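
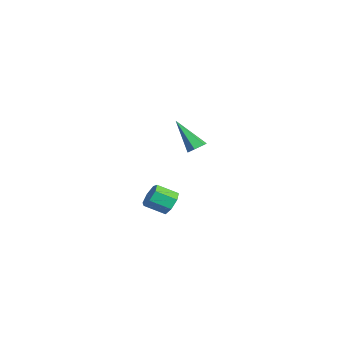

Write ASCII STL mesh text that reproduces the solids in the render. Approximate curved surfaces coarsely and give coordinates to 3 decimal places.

solid 
facet normal 0.421 0.443 -0.792
outer loop
vertex -1.961 3.512 -2.773
vertex -2.298 3.271 -3.087
vertex -2.416 3.737 -2.889
endloop
endfacet
facet normal 0.138 0.660 0.738
outer loop
vertex -1.961 3.512 -2.773
vertex -2.416 3.737 -2.889
vertex -3.082 2.449 -1.613
endloop
endfacet
facet normal 0.421 0.443 -0.792
outer loop
vertex -2.416 3.737 -2.889
vertex -2.298 3.271 -3.087
vertex -2.753 3.496 -3.203
endloop
endfacet
facet normal -0.715 0.642 0.275
outer loop
vertex -2.416 3.737 -2.889
vertex -2.753 3.496 -3.203
vertex -3.082 2.449 -1.613
endloop
endfacet
facet normal 0.421 0.442 -0.792
outer loop
vertex -2.753 3.496 -3.203
vertex -2.298 3.271 -3.087
vertex -2.635 3.029 -3.401
endloop
endfacet
facet normal -0.953 -0.123 -0.278
outer loop
vertex -2.753 3.496 -3.203
vertex -2.635 3.029 -3.401
vertex -3.082 2.449 -1.613
endloop
endfacet
facet normal 0.422 0.441 -0.792
outer loop
vertex -2.635 3.029 -3.401
vertex -2.298 3.271 -3.087
vertex -2.181 2.805 -3.284
endloop
endfacet
facet normal -0.334 -0.869 -0.365
outer loop
vertex -2.635 3.029 -3.401
vertex -2.181 2.805 -3.284
vertex -3.082 2.449 -1.613
endloop
endfacet
facet normal 0.421 0.441 -0.793
outer loop
vertex -2.181 2.805 -3.284
vertex -2.298 3.271 -3.087
vertex -1.844 3.046 -2.971
endloop
endfacet
facet normal 0.517 -0.850 0.098
outer loop
vertex -2.181 2.805 -3.284
vertex -1.844 3.046 -2.971
vertex -3.082 2.449 -1.613
endloop
endfacet
facet normal 0.421 0.442 -0.792
outer loop
vertex -1.844 3.046 -2.971
vertex -2.298 3.271 -3.087
vertex -1.961 3.512 -2.773
endloop
endfacet
facet normal 0.755 -0.087 0.650
outer loop
vertex -1.844 3.046 -2.971
vertex -1.961 3.512 -2.773
vertex -3.082 2.449 -1.613
endloop
endfacet
facet normal 0.156 0.860 -0.486
outer loop
vertex 3.897 0.529 -4.327
vertex 3.591 0.847 -3.863
vertex 4.215 0.708 -3.908
endloop
endfacet
facet normal 0.805 -0.397 -0.441
outer loop
vertex 3.897 0.529 -4.327
vertex 4.215 0.708 -3.908
vertex 3.734 -0.365 -3.821
endloop
endfacet
facet normal 0.805 -0.397 -0.441
outer loop
vertex 3.734 -0.365 -3.821
vertex 4.215 0.708 -3.908
vertex 4.052 -0.186 -3.402
endloop
endfacet
facet normal -0.157 -0.860 0.486
outer loop
vertex 3.734 -0.365 -3.821
vertex 4.052 -0.186 -3.402
vertex 3.429 -0.047 -3.357
endloop
endfacet
facet normal 0.156 0.860 -0.486
outer loop
vertex 4.215 0.708 -3.908
vertex 3.591 0.847 -3.863
vertex 4.063 0.992 -3.455
endloop
endfacet
facet normal 0.949 0.005 0.315
outer loop
vertex 4.215 0.708 -3.908
vertex 4.063 0.992 -3.455
vertex 4.052 -0.186 -3.402
endloop
endfacet
facet normal 0.949 0.005 0.316
outer loop
vertex 4.052 -0.186 -3.402
vertex 4.063 0.992 -3.455
vertex 3.9 0.098 -2.95
endloop
endfacet
facet normal -0.156 -0.859 0.487
outer loop
vertex 4.052 -0.186 -3.402
vertex 3.9 0.098 -2.95
vertex 3.429 -0.047 -3.357
endloop
endfacet
facet normal 0.156 0.860 -0.486
outer loop
vertex 4.063 0.992 -3.455
vertex 3.591 0.847 -3.863
vertex 3.557 1.166 -3.309
endloop
endfacet
facet normal 0.379 0.402 0.834
outer loop
vertex 4.063 0.992 -3.455
vertex 3.557 1.166 -3.309
vertex 3.9 0.098 -2.95
endloop
endfacet
facet normal 0.379 0.402 0.834
outer loop
vertex 3.9 0.098 -2.95
vertex 3.557 1.166 -3.309
vertex 3.394 0.272 -2.804
endloop
endfacet
facet normal -0.155 -0.860 0.486
outer loop
vertex 3.9 0.098 -2.95
vertex 3.394 0.272 -2.804
vertex 3.429 -0.047 -3.357
endloop
endfacet
facet normal 0.157 0.860 -0.486
outer loop
vertex 3.557 1.166 -3.309
vertex 3.591 0.847 -3.863
vertex 3.076 1.101 -3.58
endloop
endfacet
facet normal -0.476 0.497 0.726
outer loop
vertex 3.557 1.166 -3.309
vertex 3.076 1.101 -3.58
vertex 3.394 0.272 -2.804
endloop
endfacet
facet normal -0.476 0.497 0.726
outer loop
vertex 3.394 0.272 -2.804
vertex 3.076 1.101 -3.58
vertex 2.913 0.207 -3.075
endloop
endfacet
facet normal -0.158 -0.860 0.486
outer loop
vertex 3.394 0.272 -2.804
vertex 2.913 0.207 -3.075
vertex 3.429 -0.047 -3.357
endloop
endfacet
facet normal 0.157 0.860 -0.486
outer loop
vertex 3.076 1.101 -3.58
vertex 3.591 0.847 -3.863
vertex 2.984 0.844 -4.064
endloop
endfacet
facet normal -0.974 0.217 0.070
outer loop
vertex 3.076 1.101 -3.58
vertex 2.984 0.844 -4.064
vertex 2.913 0.207 -3.075
endloop
endfacet
facet normal -0.974 0.217 0.070
outer loop
vertex 2.913 0.207 -3.075
vertex 2.984 0.844 -4.064
vertex 2.821 -0.05 -3.558
endloop
endfacet
facet normal -0.157 -0.859 0.487
outer loop
vertex 2.913 0.207 -3.075
vertex 2.821 -0.05 -3.558
vertex 3.429 -0.047 -3.357
endloop
endfacet
facet normal 0.157 0.860 -0.486
outer loop
vertex 2.984 0.844 -4.064
vertex 3.591 0.847 -3.863
vertex 3.349 0.59 -4.396
endloop
endfacet
facet normal -0.737 -0.226 -0.637
outer loop
vertex 2.984 0.844 -4.064
vertex 3.349 0.59 -4.396
vertex 2.821 -0.05 -3.558
endloop
endfacet
facet normal -0.738 -0.225 -0.637
outer loop
vertex 2.821 -0.05 -3.558
vertex 3.349 0.59 -4.396
vertex 3.186 -0.305 -3.891
endloop
endfacet
facet normal -0.157 -0.860 0.487
outer loop
vertex 2.821 -0.05 -3.558
vertex 3.186 -0.305 -3.891
vertex 3.429 -0.047 -3.357
endloop
endfacet
facet normal 0.157 0.860 -0.486
outer loop
vertex 3.349 0.59 -4.396
vertex 3.591 0.847 -3.863
vertex 3.897 0.529 -4.327
endloop
endfacet
facet normal 0.054 -0.498 -0.865
outer loop
vertex 3.349 0.59 -4.396
vertex 3.897 0.529 -4.327
vertex 3.186 -0.305 -3.891
endloop
endfacet
facet normal 0.056 -0.499 -0.865
outer loop
vertex 3.186 -0.305 -3.891
vertex 3.897 0.529 -4.327
vertex 3.734 -0.365 -3.821
endloop
endfacet
facet normal -0.156 -0.860 0.486
outer loop
vertex 3.186 -0.305 -3.891
vertex 3.734 -0.365 -3.821
vertex 3.429 -0.047 -3.357
endloop
endfacet

endsolid


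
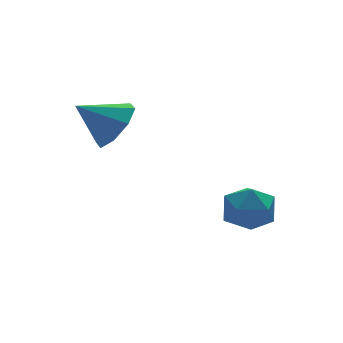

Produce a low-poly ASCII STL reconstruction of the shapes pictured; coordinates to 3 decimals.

solid 
facet normal 0.766 -0.242 -0.596
outer loop
vertex -2.858 1.026 0.119
vertex -3.353 1.381 -0.661
vertex -2.72 1.761 -0.002
endloop
endfacet
facet normal 0.122 0.139 0.983
outer loop
vertex -2.858 1.026 0.119
vertex -2.72 1.761 -0.002
vertex -4.487 1.739 0.221
endloop
endfacet
facet normal 0.766 -0.242 -0.596
outer loop
vertex -2.72 1.761 -0.002
vertex -3.353 1.381 -0.661
vertex -2.953 2.273 -0.509
endloop
endfacet
facet normal 0.078 0.719 0.690
outer loop
vertex -2.72 1.761 -0.002
vertex -2.953 2.273 -0.509
vertex -4.487 1.739 0.221
endloop
endfacet
facet normal 0.766 -0.242 -0.596
outer loop
vertex -2.953 2.273 -0.509
vertex -3.353 1.381 -0.661
vertex -3.42 2.263 -1.105
endloop
endfacet
facet normal -0.247 0.953 0.178
outer loop
vertex -2.953 2.273 -0.509
vertex -3.42 2.263 -1.105
vertex -4.487 1.739 0.221
endloop
endfacet
facet normal 0.766 -0.242 -0.596
outer loop
vertex -3.42 2.263 -1.105
vertex -3.353 1.381 -0.661
vertex -3.848 1.736 -1.441
endloop
endfacet
facet normal -0.664 0.703 -0.256
outer loop
vertex -3.42 2.263 -1.105
vertex -3.848 1.736 -1.441
vertex -4.487 1.739 0.221
endloop
endfacet
facet normal 0.765 -0.243 -0.596
outer loop
vertex -3.848 1.736 -1.441
vertex -3.353 1.381 -0.661
vertex -3.987 1.001 -1.32
endloop
endfacet
facet normal -0.927 0.117 -0.357
outer loop
vertex -3.848 1.736 -1.441
vertex -3.987 1.001 -1.32
vertex -4.487 1.739 0.221
endloop
endfacet
facet normal 0.765 -0.242 -0.597
outer loop
vertex -3.987 1.001 -1.32
vertex -3.353 1.381 -0.661
vertex -3.754 0.488 -0.813
endloop
endfacet
facet normal -0.883 -0.465 -0.064
outer loop
vertex -3.987 1.001 -1.32
vertex -3.754 0.488 -0.813
vertex -4.487 1.739 0.221
endloop
endfacet
facet normal 0.765 -0.242 -0.596
outer loop
vertex -3.754 0.488 -0.813
vertex -3.353 1.381 -0.661
vertex -3.286 0.499 -0.217
endloop
endfacet
facet normal -0.557 -0.698 0.450
outer loop
vertex -3.754 0.488 -0.813
vertex -3.286 0.499 -0.217
vertex -4.487 1.739 0.221
endloop
endfacet
facet normal 0.766 -0.242 -0.596
outer loop
vertex -3.286 0.499 -0.217
vertex -3.353 1.381 -0.661
vertex -2.858 1.026 0.119
endloop
endfacet
facet normal -0.141 -0.448 0.883
outer loop
vertex -3.286 0.499 -0.217
vertex -2.858 1.026 0.119
vertex -4.487 1.739 0.221
endloop
endfacet
facet normal -0.293 0.902 0.319
outer loop
vertex -0.552 -0.786 -3.684
vertex -0.922 -1.173 -2.929
vertex -0.041 -0.89 -2.92
endloop
endfacet
facet normal 0.302 0.951 -0.073
outer loop
vertex -0.552 -0.786 -3.684
vertex -0.041 -0.89 -2.92
vertex 0.326 -1.07 -3.75
endloop
endfacet
facet normal 0.165 0.677 -0.717
outer loop
vertex -0.552 -0.786 -3.684
vertex 0.326 -1.07 -3.75
vertex -0.328 -1.464 -4.272
endloop
endfacet
facet normal -0.515 0.458 -0.725
outer loop
vertex -0.552 -0.786 -3.684
vertex -0.328 -1.464 -4.272
vertex -1.099 -1.528 -3.765
endloop
endfacet
facet normal -0.798 0.597 -0.085
outer loop
vertex -0.552 -0.786 -3.684
vertex -1.099 -1.528 -3.765
vertex -0.922 -1.173 -2.929
endloop
endfacet
facet normal 0.803 0.548 0.236
outer loop
vertex 0.326 -1.07 -3.75
vertex -0.041 -0.89 -2.92
vertex 0.499 -1.632 -3.035
endloop
endfacet
facet normal -0.159 0.468 0.869
outer loop
vertex -0.041 -0.89 -2.92
vertex -0.922 -1.173 -2.929
vertex -0.272 -1.696 -2.528
endloop
endfacet
facet normal -0.976 -0.024 0.217
outer loop
vertex -0.922 -1.173 -2.929
vertex -1.099 -1.528 -3.765
vertex -0.926 -2.09 -3.05
endloop
endfacet
facet normal -0.517 -0.250 -0.818
outer loop
vertex -1.099 -1.528 -3.765
vertex -0.328 -1.464 -4.272
vertex -0.559 -2.27 -3.88
endloop
endfacet
facet normal 0.581 0.104 -0.807
outer loop
vertex -0.328 -1.464 -4.272
vertex 0.326 -1.07 -3.75
vertex 0.322 -1.987 -3.871
endloop
endfacet
facet normal 0.515 -0.458 0.725
outer loop
vertex -0.048 -2.374 -3.116
vertex 0.499 -1.632 -3.035
vertex -0.272 -1.696 -2.528
endloop
endfacet
facet normal -0.165 -0.677 0.717
outer loop
vertex -0.048 -2.374 -3.116
vertex -0.272 -1.696 -2.528
vertex -0.926 -2.09 -3.05
endloop
endfacet
facet normal -0.302 -0.951 0.073
outer loop
vertex -0.048 -2.374 -3.116
vertex -0.926 -2.09 -3.05
vertex -0.559 -2.27 -3.88
endloop
endfacet
facet normal 0.293 -0.902 -0.319
outer loop
vertex -0.048 -2.374 -3.116
vertex -0.559 -2.27 -3.88
vertex 0.322 -1.987 -3.871
endloop
endfacet
facet normal 0.798 -0.597 0.085
outer loop
vertex -0.048 -2.374 -3.116
vertex 0.322 -1.987 -3.871
vertex 0.499 -1.632 -3.035
endloop
endfacet
facet normal 0.517 0.250 0.818
outer loop
vertex -0.272 -1.696 -2.528
vertex 0.499 -1.632 -3.035
vertex -0.041 -0.89 -2.92
endloop
endfacet
facet normal -0.581 -0.104 0.807
outer loop
vertex -0.926 -2.09 -3.05
vertex -0.272 -1.696 -2.528
vertex -0.922 -1.173 -2.929
endloop
endfacet
facet normal -0.803 -0.548 -0.236
outer loop
vertex -0.559 -2.27 -3.88
vertex -0.926 -2.09 -3.05
vertex -1.099 -1.528 -3.765
endloop
endfacet
facet normal 0.159 -0.468 -0.869
outer loop
vertex 0.322 -1.987 -3.871
vertex -0.559 -2.27 -3.88
vertex -0.328 -1.464 -4.272
endloop
endfacet
facet normal 0.976 0.024 -0.217
outer loop
vertex 0.499 -1.632 -3.035
vertex 0.322 -1.987 -3.871
vertex 0.326 -1.07 -3.75
endloop
endfacet

endsolid


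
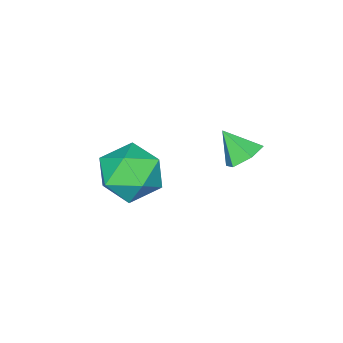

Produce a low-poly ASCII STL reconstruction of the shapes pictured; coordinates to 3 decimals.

solid 
facet normal -0.077 0.687 -0.723
outer loop
vertex -1.368 1.24 0.308
vertex -2.043 1.158 0.302
vertex -1.76 1.621 0.712
endloop
endfacet
facet normal 0.757 0.092 0.647
outer loop
vertex -1.368 1.24 0.308
vertex -1.76 1.621 0.712
vertex -1.957 0.382 1.118
endloop
endfacet
facet normal -0.076 0.687 -0.723
outer loop
vertex -1.76 1.621 0.712
vertex -2.043 1.158 0.302
vertex -2.435 1.54 0.706
endloop
endfacet
facet normal -0.047 0.318 0.947
outer loop
vertex -1.76 1.621 0.712
vertex -2.435 1.54 0.706
vertex -1.957 0.382 1.118
endloop
endfacet
facet normal -0.076 0.687 -0.723
outer loop
vertex -2.435 1.54 0.706
vertex -2.043 1.158 0.302
vertex -2.718 1.077 0.296
endloop
endfacet
facet normal -0.768 -0.092 0.634
outer loop
vertex -2.435 1.54 0.706
vertex -2.718 1.077 0.296
vertex -1.957 0.382 1.118
endloop
endfacet
facet normal -0.076 0.687 -0.723
outer loop
vertex -2.718 1.077 0.296
vertex -2.043 1.158 0.302
vertex -2.326 0.695 -0.108
endloop
endfacet
facet normal -0.687 -0.727 0.021
outer loop
vertex -2.718 1.077 0.296
vertex -2.326 0.695 -0.108
vertex -1.957 0.382 1.118
endloop
endfacet
facet normal -0.077 0.687 -0.723
outer loop
vertex -2.326 0.695 -0.108
vertex -2.043 1.158 0.302
vertex -1.651 0.777 -0.102
endloop
endfacet
facet normal 0.118 -0.953 -0.279
outer loop
vertex -2.326 0.695 -0.108
vertex -1.651 0.777 -0.102
vertex -1.957 0.382 1.118
endloop
endfacet
facet normal -0.077 0.687 -0.723
outer loop
vertex -1.651 0.777 -0.102
vertex -2.043 1.158 0.302
vertex -1.368 1.24 0.308
endloop
endfacet
facet normal 0.839 -0.543 0.035
outer loop
vertex -1.651 0.777 -0.102
vertex -1.368 1.24 0.308
vertex -1.957 0.382 1.118
endloop
endfacet
facet normal -0.755 0.654 0.035
outer loop
vertex -1.487 -1.524 -2.406
vertex -2.208 -2.373 -2.095
vertex -1.646 -1.768 -1.286
endloop
endfacet
facet normal -0.137 0.972 0.192
outer loop
vertex -1.487 -1.524 -2.406
vertex -1.646 -1.768 -1.286
vertex -0.584 -1.54 -1.684
endloop
endfacet
facet normal 0.305 0.881 -0.362
outer loop
vertex -1.487 -1.524 -2.406
vertex -0.584 -1.54 -1.684
vertex -0.49 -2.005 -2.738
endloop
endfacet
facet normal -0.042 0.508 -0.861
outer loop
vertex -1.487 -1.524 -2.406
vertex -0.49 -2.005 -2.738
vertex -1.494 -2.52 -2.993
endloop
endfacet
facet normal -0.698 0.367 -0.615
outer loop
vertex -1.487 -1.524 -2.406
vertex -1.494 -2.52 -2.993
vertex -2.208 -2.373 -2.095
endloop
endfacet
facet normal 0.146 0.638 0.756
outer loop
vertex -0.584 -1.54 -1.684
vertex -1.646 -1.768 -1.286
vertex -0.746 -2.4 -0.927
endloop
endfacet
facet normal -0.856 0.123 0.502
outer loop
vertex -1.646 -1.768 -1.286
vertex -2.208 -2.373 -2.095
vertex -1.75 -2.915 -1.182
endloop
endfacet
facet normal -0.762 -0.341 -0.550
outer loop
vertex -2.208 -2.373 -2.095
vertex -1.494 -2.52 -2.993
vertex -1.656 -3.38 -2.236
endloop
endfacet
facet normal 0.299 -0.113 -0.948
outer loop
vertex -1.494 -2.52 -2.993
vertex -0.49 -2.005 -2.738
vertex -0.594 -3.152 -2.634
endloop
endfacet
facet normal 0.860 0.491 -0.140
outer loop
vertex -0.49 -2.005 -2.738
vertex -0.584 -1.54 -1.684
vertex -0.032 -2.547 -1.825
endloop
endfacet
facet normal 0.042 -0.508 0.861
outer loop
vertex -0.753 -3.396 -1.514
vertex -0.746 -2.4 -0.927
vertex -1.75 -2.915 -1.182
endloop
endfacet
facet normal -0.305 -0.881 0.362
outer loop
vertex -0.753 -3.396 -1.514
vertex -1.75 -2.915 -1.182
vertex -1.656 -3.38 -2.236
endloop
endfacet
facet normal 0.137 -0.972 -0.192
outer loop
vertex -0.753 -3.396 -1.514
vertex -1.656 -3.38 -2.236
vertex -0.594 -3.152 -2.634
endloop
endfacet
facet normal 0.755 -0.654 -0.035
outer loop
vertex -0.753 -3.396 -1.514
vertex -0.594 -3.152 -2.634
vertex -0.032 -2.547 -1.825
endloop
endfacet
facet normal 0.698 -0.367 0.615
outer loop
vertex -0.753 -3.396 -1.514
vertex -0.032 -2.547 -1.825
vertex -0.746 -2.4 -0.927
endloop
endfacet
facet normal -0.299 0.113 0.948
outer loop
vertex -1.75 -2.915 -1.182
vertex -0.746 -2.4 -0.927
vertex -1.646 -1.768 -1.286
endloop
endfacet
facet normal -0.860 -0.491 0.140
outer loop
vertex -1.656 -3.38 -2.236
vertex -1.75 -2.915 -1.182
vertex -2.208 -2.373 -2.095
endloop
endfacet
facet normal -0.146 -0.638 -0.756
outer loop
vertex -0.594 -3.152 -2.634
vertex -1.656 -3.38 -2.236
vertex -1.494 -2.52 -2.993
endloop
endfacet
facet normal 0.856 -0.123 -0.502
outer loop
vertex -0.032 -2.547 -1.825
vertex -0.594 -3.152 -2.634
vertex -0.49 -2.005 -2.738
endloop
endfacet
facet normal 0.762 0.341 0.550
outer loop
vertex -0.746 -2.4 -0.927
vertex -0.032 -2.547 -1.825
vertex -0.584 -1.54 -1.684
endloop
endfacet

endsolid


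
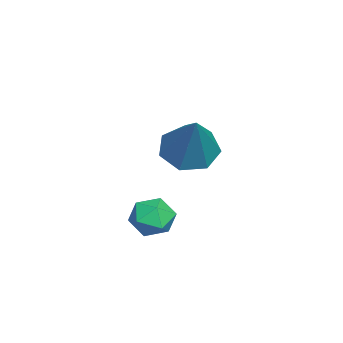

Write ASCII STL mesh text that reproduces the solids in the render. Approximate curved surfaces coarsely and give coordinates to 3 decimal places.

solid 
facet normal -0.599 -0.166 -0.784
outer loop
vertex -2.031 4.13 -1.449
vertex -2.475 3.621 -1.002
vertex -2.568 4.42 -1.1
endloop
endfacet
facet normal 0.438 0.896 -0.071
outer loop
vertex -2.031 4.13 -1.449
vertex -2.568 4.42 -1.1
vertex -1.325 3.939 0.502
endloop
endfacet
facet normal -0.599 -0.166 -0.783
outer loop
vertex -2.568 4.42 -1.1
vertex -2.475 3.621 -1.002
vertex -3.035 4.109 -0.677
endloop
endfacet
facet normal -0.204 0.883 0.423
outer loop
vertex -2.568 4.42 -1.1
vertex -3.035 4.109 -0.677
vertex -1.325 3.939 0.502
endloop
endfacet
facet normal -0.599 -0.166 -0.783
outer loop
vertex -3.035 4.109 -0.677
vertex -2.475 3.621 -1.002
vertex -3.081 3.43 -0.498
endloop
endfacet
facet normal -0.533 0.249 0.809
outer loop
vertex -3.035 4.109 -0.677
vertex -3.081 3.43 -0.498
vertex -1.325 3.939 0.502
endloop
endfacet
facet normal -0.599 -0.165 -0.783
outer loop
vertex -3.081 3.43 -0.498
vertex -2.475 3.621 -1.002
vertex -2.671 2.896 -0.699
endloop
endfacet
facet normal -0.299 -0.529 0.794
outer loop
vertex -3.081 3.43 -0.498
vertex -2.671 2.896 -0.699
vertex -1.325 3.939 0.502
endloop
endfacet
facet normal -0.600 -0.165 -0.783
outer loop
vertex -2.671 2.896 -0.699
vertex -2.475 3.621 -1.002
vertex -2.114 2.908 -1.128
endloop
endfacet
facet normal 0.320 -0.863 0.391
outer loop
vertex -2.671 2.896 -0.699
vertex -2.114 2.908 -1.128
vertex -1.325 3.939 0.502
endloop
endfacet
facet normal -0.600 -0.165 -0.783
outer loop
vertex -2.114 2.908 -1.128
vertex -2.475 3.621 -1.002
vertex -1.829 3.457 -1.462
endloop
endfacet
facet normal 0.858 -0.504 -0.096
outer loop
vertex -2.114 2.908 -1.128
vertex -1.829 3.457 -1.462
vertex -1.325 3.939 0.502
endloop
endfacet
facet normal -0.600 -0.165 -0.783
outer loop
vertex -1.829 3.457 -1.462
vertex -2.475 3.621 -1.002
vertex -2.031 4.13 -1.449
endloop
endfacet
facet normal 0.911 0.279 -0.302
outer loop
vertex -1.829 3.457 -1.462
vertex -2.031 4.13 -1.449
vertex -1.325 3.939 0.502
endloop
endfacet
facet normal -0.047 0.620 0.783
outer loop
vertex 0.484 3.711 -1.692
vertex 0.159 3.278 -1.369
vertex 0.789 3.287 -1.338
endloop
endfacet
facet normal 0.547 0.732 0.405
outer loop
vertex 0.484 3.711 -1.692
vertex 0.789 3.287 -1.338
vertex 1.01 3.438 -1.909
endloop
endfacet
facet normal 0.358 0.897 -0.261
outer loop
vertex 0.484 3.711 -1.692
vertex 1.01 3.438 -1.909
vertex 0.517 3.523 -2.293
endloop
endfacet
facet normal -0.355 0.887 -0.297
outer loop
vertex 0.484 3.711 -1.692
vertex 0.517 3.523 -2.293
vertex -0.009 3.424 -1.96
endloop
endfacet
facet normal -0.606 0.715 0.349
outer loop
vertex 0.484 3.711 -1.692
vertex -0.009 3.424 -1.96
vertex 0.159 3.278 -1.369
endloop
endfacet
facet normal 0.915 0.120 0.386
outer loop
vertex 1.01 3.438 -1.909
vertex 0.789 3.287 -1.338
vertex 1.009 2.836 -1.72
endloop
endfacet
facet normal -0.048 -0.062 0.997
outer loop
vertex 0.789 3.287 -1.338
vertex 0.159 3.278 -1.369
vertex 0.483 2.737 -1.387
endloop
endfacet
facet normal -0.951 0.094 0.294
outer loop
vertex 0.159 3.278 -1.369
vertex -0.009 3.424 -1.96
vertex -0.01 2.822 -1.771
endloop
endfacet
facet normal -0.546 0.371 -0.752
outer loop
vertex -0.009 3.424 -1.96
vertex 0.517 3.523 -2.293
vertex 0.211 2.973 -2.342
endloop
endfacet
facet normal 0.607 0.387 -0.694
outer loop
vertex 0.517 3.523 -2.293
vertex 1.01 3.438 -1.909
vertex 0.841 2.982 -2.311
endloop
endfacet
facet normal 0.355 -0.887 0.297
outer loop
vertex 0.516 2.549 -1.988
vertex 1.009 2.836 -1.72
vertex 0.483 2.737 -1.387
endloop
endfacet
facet normal -0.358 -0.897 0.261
outer loop
vertex 0.516 2.549 -1.988
vertex 0.483 2.737 -1.387
vertex -0.01 2.822 -1.771
endloop
endfacet
facet normal -0.547 -0.732 -0.405
outer loop
vertex 0.516 2.549 -1.988
vertex -0.01 2.822 -1.771
vertex 0.211 2.973 -2.342
endloop
endfacet
facet normal 0.047 -0.620 -0.783
outer loop
vertex 0.516 2.549 -1.988
vertex 0.211 2.973 -2.342
vertex 0.841 2.982 -2.311
endloop
endfacet
facet normal 0.606 -0.715 -0.349
outer loop
vertex 0.516 2.549 -1.988
vertex 0.841 2.982 -2.311
vertex 1.009 2.836 -1.72
endloop
endfacet
facet normal 0.546 -0.371 0.752
outer loop
vertex 0.483 2.737 -1.387
vertex 1.009 2.836 -1.72
vertex 0.789 3.287 -1.338
endloop
endfacet
facet normal -0.607 -0.387 0.694
outer loop
vertex -0.01 2.822 -1.771
vertex 0.483 2.737 -1.387
vertex 0.159 3.278 -1.369
endloop
endfacet
facet normal -0.915 -0.120 -0.386
outer loop
vertex 0.211 2.973 -2.342
vertex -0.01 2.822 -1.771
vertex -0.009 3.424 -1.96
endloop
endfacet
facet normal 0.048 0.062 -0.997
outer loop
vertex 0.841 2.982 -2.311
vertex 0.211 2.973 -2.342
vertex 0.517 3.523 -2.293
endloop
endfacet
facet normal 0.951 -0.094 -0.294
outer loop
vertex 1.009 2.836 -1.72
vertex 0.841 2.982 -2.311
vertex 1.01 3.438 -1.909
endloop
endfacet

endsolid


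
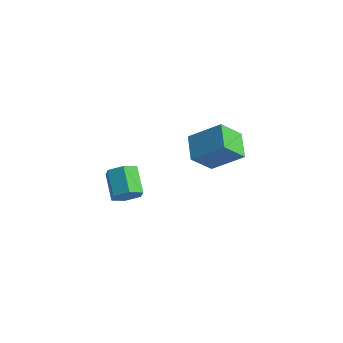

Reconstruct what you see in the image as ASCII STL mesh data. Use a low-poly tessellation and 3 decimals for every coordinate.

solid 
facet normal 0.626 -0.607 -0.489
outer loop
vertex 0.856 -2.196 3.047
vertex 0.202 -2.596 2.706
vertex 0.539 -1.933 2.315
endloop
endfacet
facet normal 0.682 0.731 -0.033
outer loop
vertex 0.856 -2.196 3.047
vertex 0.539 -1.933 2.315
vertex -0.127 -1.244 3.816
endloop
endfacet
facet normal 0.681 0.731 -0.033
outer loop
vertex -0.127 -1.244 3.816
vertex 0.539 -1.933 2.315
vertex -0.445 -0.981 3.084
endloop
endfacet
facet normal -0.626 0.606 0.490
outer loop
vertex -0.127 -1.244 3.816
vertex -0.445 -0.981 3.084
vertex -0.782 -1.644 3.474
endloop
endfacet
facet normal 0.626 -0.607 -0.490
outer loop
vertex 0.539 -1.933 2.315
vertex 0.202 -2.596 2.706
vertex -0.116 -2.333 1.974
endloop
endfacet
facet normal 0.013 0.636 -0.771
outer loop
vertex 0.539 -1.933 2.315
vertex -0.116 -2.333 1.974
vertex -0.445 -0.981 3.084
endloop
endfacet
facet normal 0.013 0.636 -0.771
outer loop
vertex -0.445 -0.981 3.084
vertex -0.116 -2.333 1.974
vertex -1.1 -1.381 2.743
endloop
endfacet
facet normal -0.626 0.607 0.490
outer loop
vertex -0.445 -0.981 3.084
vertex -1.1 -1.381 2.743
vertex -0.782 -1.644 3.474
endloop
endfacet
facet normal 0.626 -0.606 -0.490
outer loop
vertex -0.116 -2.333 1.974
vertex 0.202 -2.596 2.706
vertex -0.453 -2.996 2.364
endloop
endfacet
facet normal -0.668 -0.094 -0.738
outer loop
vertex -0.116 -2.333 1.974
vertex -0.453 -2.996 2.364
vertex -1.1 -1.381 2.743
endloop
endfacet
facet normal -0.669 -0.095 -0.737
outer loop
vertex -1.1 -1.381 2.743
vertex -0.453 -2.996 2.364
vertex -1.436 -2.044 3.133
endloop
endfacet
facet normal -0.626 0.606 0.490
outer loop
vertex -1.1 -1.381 2.743
vertex -1.436 -2.044 3.133
vertex -0.782 -1.644 3.474
endloop
endfacet
facet normal 0.626 -0.606 -0.490
outer loop
vertex -0.453 -2.996 2.364
vertex 0.202 -2.596 2.706
vertex -0.135 -3.259 3.096
endloop
endfacet
facet normal -0.682 -0.731 0.034
outer loop
vertex -0.453 -2.996 2.364
vertex -0.135 -3.259 3.096
vertex -1.436 -2.044 3.133
endloop
endfacet
facet normal -0.682 -0.731 0.033
outer loop
vertex -1.436 -2.044 3.133
vertex -0.135 -3.259 3.096
vertex -1.119 -2.307 3.865
endloop
endfacet
facet normal -0.626 0.607 0.489
outer loop
vertex -1.436 -2.044 3.133
vertex -1.119 -2.307 3.865
vertex -0.782 -1.644 3.474
endloop
endfacet
facet normal 0.626 -0.607 -0.490
outer loop
vertex -0.135 -3.259 3.096
vertex 0.202 -2.596 2.706
vertex 0.52 -2.859 3.437
endloop
endfacet
facet normal -0.013 -0.636 0.771
outer loop
vertex -0.135 -3.259 3.096
vertex 0.52 -2.859 3.437
vertex -1.119 -2.307 3.865
endloop
endfacet
facet normal -0.013 -0.636 0.771
outer loop
vertex -1.119 -2.307 3.865
vertex 0.52 -2.859 3.437
vertex -0.464 -1.907 4.206
endloop
endfacet
facet normal -0.626 0.607 0.490
outer loop
vertex -1.119 -2.307 3.865
vertex -0.464 -1.907 4.206
vertex -0.782 -1.644 3.474
endloop
endfacet
facet normal 0.626 -0.606 -0.490
outer loop
vertex 0.52 -2.859 3.437
vertex 0.202 -2.596 2.706
vertex 0.856 -2.196 3.047
endloop
endfacet
facet normal 0.668 0.095 0.738
outer loop
vertex 0.52 -2.859 3.437
vertex 0.856 -2.196 3.047
vertex -0.464 -1.907 4.206
endloop
endfacet
facet normal 0.668 0.094 0.738
outer loop
vertex -0.464 -1.907 4.206
vertex 0.856 -2.196 3.047
vertex -0.127 -1.244 3.816
endloop
endfacet
facet normal -0.626 0.606 0.490
outer loop
vertex -0.464 -1.907 4.206
vertex -0.127 -1.244 3.816
vertex -0.782 -1.644 3.474
endloop
endfacet
facet normal -0.343 -0.585 0.735
outer loop
vertex 2.314 2.854 3.34
vertex 1.398 4.015 3.837
vertex 0.782 2.181 2.088
endloop
endfacet
facet normal 0.587 -0.744 -0.319
outer loop
vertex 1.382 3.205 0.803
vertex 2.314 2.854 3.34
vertex 0.782 2.181 2.088
endloop
endfacet
facet normal -0.343 -0.585 0.735
outer loop
vertex 0.782 2.181 2.088
vertex 1.398 4.015 3.837
vertex -0.134 3.341 2.585
endloop
endfacet
facet normal -0.733 -0.322 -0.599
outer loop
vertex -0.134 3.341 2.585
vertex 1.382 3.205 0.803
vertex 0.782 2.181 2.088
endloop
endfacet
facet normal 0.733 0.322 0.599
outer loop
vertex 2.314 2.854 3.34
vertex 1.998 5.039 2.552
vertex 1.398 4.015 3.837
endloop
endfacet
facet normal 0.588 -0.744 -0.319
outer loop
vertex 2.914 3.879 2.055
vertex 2.314 2.854 3.34
vertex 1.382 3.205 0.803
endloop
endfacet
facet normal 0.733 0.322 0.599
outer loop
vertex 2.914 3.879 2.055
vertex 1.998 5.039 2.552
vertex 2.314 2.854 3.34
endloop
endfacet
facet normal -0.588 0.744 0.318
outer loop
vertex 1.398 4.015 3.837
vertex 1.998 5.039 2.552
vertex -0.134 3.341 2.585
endloop
endfacet
facet normal -0.733 -0.322 -0.599
outer loop
vertex 0.466 4.366 1.3
vertex 1.382 3.205 0.803
vertex -0.134 3.341 2.585
endloop
endfacet
facet normal -0.587 0.744 0.319
outer loop
vertex -0.134 3.341 2.585
vertex 1.998 5.039 2.552
vertex 0.466 4.366 1.3
endloop
endfacet
facet normal 0.343 0.585 -0.735
outer loop
vertex 0.466 4.366 1.3
vertex 2.914 3.879 2.055
vertex 1.382 3.205 0.803
endloop
endfacet
facet normal 0.343 0.586 -0.734
outer loop
vertex 1.998 5.039 2.552
vertex 2.914 3.879 2.055
vertex 0.466 4.366 1.3
endloop
endfacet

endsolid


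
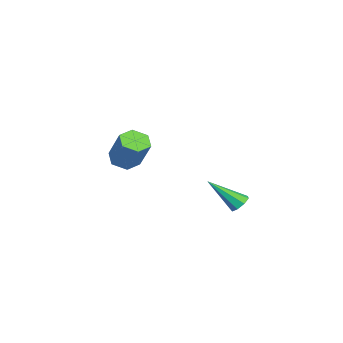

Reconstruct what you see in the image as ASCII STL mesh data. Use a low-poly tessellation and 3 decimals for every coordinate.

solid 
facet normal -0.116 0.721 -0.684
outer loop
vertex 3.849 4.404 -1.474
vertex 3.272 4.429 -1.35
vertex 3.755 4.7 -1.146
endloop
endfacet
facet normal 0.968 0.033 0.248
outer loop
vertex 3.849 4.404 -1.474
vertex 3.755 4.7 -1.146
vertex 3.508 2.951 0.05
endloop
endfacet
facet normal -0.116 0.721 -0.684
outer loop
vertex 3.755 4.7 -1.146
vertex 3.272 4.429 -1.35
vertex 3.379 4.837 -0.938
endloop
endfacet
facet normal 0.552 0.416 0.723
outer loop
vertex 3.755 4.7 -1.146
vertex 3.379 4.837 -0.938
vertex 3.508 2.951 0.05
endloop
endfacet
facet normal -0.114 0.721 -0.684
outer loop
vertex 3.379 4.837 -0.938
vertex 3.272 4.429 -1.35
vertex 2.94 4.736 -0.971
endloop
endfacet
facet normal -0.169 0.448 0.878
outer loop
vertex 3.379 4.837 -0.938
vertex 2.94 4.736 -0.971
vertex 3.508 2.951 0.05
endloop
endfacet
facet normal -0.115 0.720 -0.684
outer loop
vertex 2.94 4.736 -0.971
vertex 3.272 4.429 -1.35
vertex 2.696 4.454 -1.227
endloop
endfacet
facet normal -0.776 0.108 0.621
outer loop
vertex 2.94 4.736 -0.971
vertex 2.696 4.454 -1.227
vertex 3.508 2.951 0.05
endloop
endfacet
facet normal -0.115 0.721 -0.683
outer loop
vertex 2.696 4.454 -1.227
vertex 3.272 4.429 -1.35
vertex 2.79 4.158 -1.555
endloop
endfacet
facet normal -0.909 -0.403 0.103
outer loop
vertex 2.696 4.454 -1.227
vertex 2.79 4.158 -1.555
vertex 3.508 2.951 0.05
endloop
endfacet
facet normal -0.115 0.721 -0.683
outer loop
vertex 2.79 4.158 -1.555
vertex 3.272 4.429 -1.35
vertex 3.166 4.021 -1.763
endloop
endfacet
facet normal -0.492 -0.787 -0.372
outer loop
vertex 2.79 4.158 -1.555
vertex 3.166 4.021 -1.763
vertex 3.508 2.951 0.05
endloop
endfacet
facet normal -0.116 0.721 -0.683
outer loop
vertex 3.166 4.021 -1.763
vertex 3.272 4.429 -1.35
vertex 3.605 4.123 -1.73
endloop
endfacet
facet normal 0.230 -0.819 -0.526
outer loop
vertex 3.166 4.021 -1.763
vertex 3.605 4.123 -1.73
vertex 3.508 2.951 0.05
endloop
endfacet
facet normal -0.115 0.722 -0.682
outer loop
vertex 3.605 4.123 -1.73
vertex 3.272 4.429 -1.35
vertex 3.849 4.404 -1.474
endloop
endfacet
facet normal 0.835 -0.479 -0.270
outer loop
vertex 3.605 4.123 -1.73
vertex 3.849 4.404 -1.474
vertex 3.508 2.951 0.05
endloop
endfacet
facet normal -0.473 -0.384 -0.793
outer loop
vertex -2.341 -2.11 -1.624
vertex -2.968 -2.398 -1.111
vertex -3.023 -1.613 -1.458
endloop
endfacet
facet normal 0.384 0.720 -0.578
outer loop
vertex -2.341 -2.11 -1.624
vertex -3.023 -1.613 -1.458
vertex -1.385 -1.335 -0.023
endloop
endfacet
facet normal 0.384 0.720 -0.578
outer loop
vertex -1.385 -1.335 -0.023
vertex -3.023 -1.613 -1.458
vertex -2.066 -0.838 0.144
endloop
endfacet
facet normal 0.474 0.383 0.793
outer loop
vertex -1.385 -1.335 -0.023
vertex -2.066 -0.838 0.144
vertex -2.012 -1.622 0.491
endloop
endfacet
facet normal -0.474 -0.384 -0.793
outer loop
vertex -3.023 -1.613 -1.458
vertex -2.968 -2.398 -1.111
vertex -3.65 -1.9 -0.944
endloop
endfacet
facet normal -0.494 0.861 -0.122
outer loop
vertex -3.023 -1.613 -1.458
vertex -3.65 -1.9 -0.944
vertex -2.066 -0.838 0.144
endloop
endfacet
facet normal -0.494 0.861 -0.122
outer loop
vertex -2.066 -0.838 0.144
vertex -3.65 -1.9 -0.944
vertex -2.693 -1.125 0.657
endloop
endfacet
facet normal 0.473 0.384 0.793
outer loop
vertex -2.066 -0.838 0.144
vertex -2.693 -1.125 0.657
vertex -2.012 -1.622 0.491
endloop
endfacet
facet normal -0.474 -0.384 -0.793
outer loop
vertex -3.65 -1.9 -0.944
vertex -2.968 -2.398 -1.111
vertex -3.595 -2.685 -0.597
endloop
endfacet
facet normal -0.878 0.140 0.457
outer loop
vertex -3.65 -1.9 -0.944
vertex -3.595 -2.685 -0.597
vertex -2.693 -1.125 0.657
endloop
endfacet
facet normal -0.879 0.141 0.456
outer loop
vertex -2.693 -1.125 0.657
vertex -3.595 -2.685 -0.597
vertex -2.639 -1.91 1.004
endloop
endfacet
facet normal 0.473 0.383 0.793
outer loop
vertex -2.693 -1.125 0.657
vertex -2.639 -1.91 1.004
vertex -2.012 -1.622 0.491
endloop
endfacet
facet normal -0.474 -0.383 -0.793
outer loop
vertex -3.595 -2.685 -0.597
vertex -2.968 -2.398 -1.111
vertex -2.914 -3.182 -0.764
endloop
endfacet
facet normal -0.384 -0.720 0.578
outer loop
vertex -3.595 -2.685 -0.597
vertex -2.914 -3.182 -0.764
vertex -2.639 -1.91 1.004
endloop
endfacet
facet normal -0.384 -0.720 0.578
outer loop
vertex -2.639 -1.91 1.004
vertex -2.914 -3.182 -0.764
vertex -1.957 -2.407 0.838
endloop
endfacet
facet normal 0.473 0.384 0.793
outer loop
vertex -2.639 -1.91 1.004
vertex -1.957 -2.407 0.838
vertex -2.012 -1.622 0.491
endloop
endfacet
facet normal -0.473 -0.384 -0.793
outer loop
vertex -2.914 -3.182 -0.764
vertex -2.968 -2.398 -1.111
vertex -2.287 -2.895 -1.277
endloop
endfacet
facet normal 0.494 -0.861 0.122
outer loop
vertex -2.914 -3.182 -0.764
vertex -2.287 -2.895 -1.277
vertex -1.957 -2.407 0.838
endloop
endfacet
facet normal 0.494 -0.861 0.122
outer loop
vertex -1.957 -2.407 0.838
vertex -2.287 -2.895 -1.277
vertex -1.33 -2.12 0.324
endloop
endfacet
facet normal 0.474 0.384 0.793
outer loop
vertex -1.957 -2.407 0.838
vertex -1.33 -2.12 0.324
vertex -2.012 -1.622 0.491
endloop
endfacet
facet normal -0.473 -0.383 -0.793
outer loop
vertex -2.287 -2.895 -1.277
vertex -2.968 -2.398 -1.111
vertex -2.341 -2.11 -1.624
endloop
endfacet
facet normal 0.878 -0.141 -0.457
outer loop
vertex -2.287 -2.895 -1.277
vertex -2.341 -2.11 -1.624
vertex -1.33 -2.12 0.324
endloop
endfacet
facet normal 0.879 -0.140 -0.457
outer loop
vertex -1.33 -2.12 0.324
vertex -2.341 -2.11 -1.624
vertex -1.385 -1.335 -0.023
endloop
endfacet
facet normal 0.474 0.384 0.793
outer loop
vertex -1.33 -2.12 0.324
vertex -1.385 -1.335 -0.023
vertex -2.012 -1.622 0.491
endloop
endfacet

endsolid


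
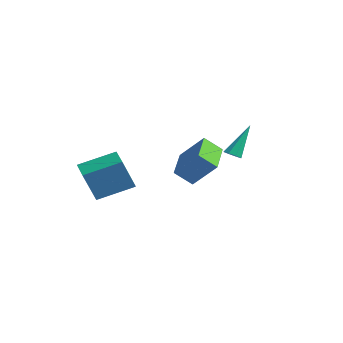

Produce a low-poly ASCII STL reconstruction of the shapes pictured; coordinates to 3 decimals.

solid 
facet normal 0.076 -0.548 -0.833
outer loop
vertex 1.014 3.322 2.989
vertex 0.55 3.109 3.087
vertex 0.714 3.528 2.826
endloop
endfacet
facet normal 0.621 0.762 -0.180
outer loop
vertex 1.014 3.322 2.989
vertex 0.714 3.528 2.826
vertex 0.39 4.271 4.853
endloop
endfacet
facet normal 0.074 -0.548 -0.833
outer loop
vertex 0.714 3.528 2.826
vertex 0.55 3.109 3.087
vertex 0.318 3.488 2.817
endloop
endfacet
facet normal -0.086 0.931 -0.355
outer loop
vertex 0.714 3.528 2.826
vertex 0.318 3.488 2.817
vertex 0.39 4.271 4.853
endloop
endfacet
facet normal 0.075 -0.548 -0.833
outer loop
vertex 0.318 3.488 2.817
vertex 0.55 3.109 3.087
vertex 0.058 3.227 2.965
endloop
endfacet
facet normal -0.750 0.626 -0.214
outer loop
vertex 0.318 3.488 2.817
vertex 0.058 3.227 2.965
vertex 0.39 4.271 4.853
endloop
endfacet
facet normal 0.075 -0.548 -0.833
outer loop
vertex 0.058 3.227 2.965
vertex 0.55 3.109 3.087
vertex 0.085 2.896 3.185
endloop
endfacet
facet normal -0.987 0.025 0.159
outer loop
vertex 0.058 3.227 2.965
vertex 0.085 2.896 3.185
vertex 0.39 4.271 4.853
endloop
endfacet
facet normal 0.076 -0.549 -0.833
outer loop
vertex 0.085 2.896 3.185
vertex 0.55 3.109 3.087
vertex 0.385 2.69 3.348
endloop
endfacet
facet normal -0.655 -0.520 0.548
outer loop
vertex 0.085 2.896 3.185
vertex 0.385 2.69 3.348
vertex 0.39 4.271 4.853
endloop
endfacet
facet normal 0.074 -0.548 -0.833
outer loop
vertex 0.385 2.69 3.348
vertex 0.55 3.109 3.087
vertex 0.781 2.73 3.357
endloop
endfacet
facet normal 0.053 -0.689 0.723
outer loop
vertex 0.385 2.69 3.348
vertex 0.781 2.73 3.357
vertex 0.39 4.271 4.853
endloop
endfacet
facet normal 0.075 -0.548 -0.833
outer loop
vertex 0.781 2.73 3.357
vertex 0.55 3.109 3.087
vertex 1.041 2.991 3.209
endloop
endfacet
facet normal 0.717 -0.384 0.582
outer loop
vertex 0.781 2.73 3.357
vertex 1.041 2.991 3.209
vertex 0.39 4.271 4.853
endloop
endfacet
facet normal 0.075 -0.548 -0.833
outer loop
vertex 1.041 2.991 3.209
vertex 0.55 3.109 3.087
vertex 1.014 3.322 2.989
endloop
endfacet
facet normal 0.954 0.217 0.209
outer loop
vertex 1.041 2.991 3.209
vertex 1.014 3.322 2.989
vertex 0.39 4.271 4.853
endloop
endfacet
facet normal -0.944 0.286 0.164
outer loop
vertex -3.279 -3.635 2.526
vertex -2.581 -1.771 3.286
vertex -3.365 -2.83 0.631
endloop
endfacet
facet normal -0.328 -0.875 -0.357
outer loop
vertex -2.119 -3.209 0.414
vertex -3.279 -3.635 2.526
vertex -3.365 -2.83 0.631
endloop
endfacet
facet normal -0.944 0.287 0.164
outer loop
vertex -3.365 -2.83 0.631
vertex -2.581 -1.771 3.286
vertex -2.666 -0.967 1.391
endloop
endfacet
facet normal -0.041 0.391 -0.920
outer loop
vertex -2.666 -0.967 1.391
vertex -2.119 -3.209 0.414
vertex -3.365 -2.83 0.631
endloop
endfacet
facet normal 0.041 -0.390 0.920
outer loop
vertex -3.279 -3.635 2.526
vertex -1.335 -2.15 3.069
vertex -2.581 -1.771 3.286
endloop
endfacet
facet normal -0.328 -0.875 -0.357
outer loop
vertex -2.034 -4.013 2.309
vertex -3.279 -3.635 2.526
vertex -2.119 -3.209 0.414
endloop
endfacet
facet normal 0.042 -0.391 0.920
outer loop
vertex -2.034 -4.013 2.309
vertex -1.335 -2.15 3.069
vertex -3.279 -3.635 2.526
endloop
endfacet
facet normal 0.328 0.875 0.356
outer loop
vertex -2.581 -1.771 3.286
vertex -1.335 -2.15 3.069
vertex -2.666 -0.967 1.391
endloop
endfacet
facet normal -0.042 0.391 -0.920
outer loop
vertex -1.421 -1.345 1.174
vertex -2.119 -3.209 0.414
vertex -2.666 -0.967 1.391
endloop
endfacet
facet normal 0.328 0.875 0.357
outer loop
vertex -2.666 -0.967 1.391
vertex -1.335 -2.15 3.069
vertex -1.421 -1.345 1.174
endloop
endfacet
facet normal 0.944 -0.287 -0.164
outer loop
vertex -1.421 -1.345 1.174
vertex -2.034 -4.013 2.309
vertex -2.119 -3.209 0.414
endloop
endfacet
facet normal 0.944 -0.287 -0.165
outer loop
vertex -1.335 -2.15 3.069
vertex -2.034 -4.013 2.309
vertex -1.421 -1.345 1.174
endloop
endfacet
facet normal -0.742 0.638 0.203
outer loop
vertex 0.418 0.094 3.667
vertex 1.431 0.845 5.007
vertex 0.877 0.878 2.882
endloop
endfacet
facet normal -0.550 -0.408 -0.729
outer loop
vertex 2.369 -0.405 2.473
vertex 0.418 0.094 3.667
vertex 0.877 0.878 2.882
endloop
endfacet
facet normal -0.742 0.638 0.203
outer loop
vertex 0.877 0.878 2.882
vertex 1.431 0.845 5.007
vertex 1.889 1.628 4.222
endloop
endfacet
facet normal 0.382 0.653 -0.654
outer loop
vertex 1.889 1.628 4.222
vertex 2.369 -0.405 2.473
vertex 0.877 0.878 2.882
endloop
endfacet
facet normal -0.382 -0.653 0.654
outer loop
vertex 0.418 0.094 3.667
vertex 2.923 -0.438 4.598
vertex 1.431 0.845 5.007
endloop
endfacet
facet normal -0.550 -0.408 -0.728
outer loop
vertex 1.911 -1.188 3.258
vertex 0.418 0.094 3.667
vertex 2.369 -0.405 2.473
endloop
endfacet
facet normal -0.382 -0.653 0.654
outer loop
vertex 1.911 -1.188 3.258
vertex 2.923 -0.438 4.598
vertex 0.418 0.094 3.667
endloop
endfacet
facet normal 0.551 0.408 0.728
outer loop
vertex 1.431 0.845 5.007
vertex 2.923 -0.438 4.598
vertex 1.889 1.628 4.222
endloop
endfacet
facet normal 0.381 0.653 -0.654
outer loop
vertex 3.382 0.346 3.813
vertex 2.369 -0.405 2.473
vertex 1.889 1.628 4.222
endloop
endfacet
facet normal 0.550 0.408 0.729
outer loop
vertex 1.889 1.628 4.222
vertex 2.923 -0.438 4.598
vertex 3.382 0.346 3.813
endloop
endfacet
facet normal 0.742 -0.638 -0.204
outer loop
vertex 3.382 0.346 3.813
vertex 1.911 -1.188 3.258
vertex 2.369 -0.405 2.473
endloop
endfacet
facet normal 0.742 -0.638 -0.203
outer loop
vertex 2.923 -0.438 4.598
vertex 1.911 -1.188 3.258
vertex 3.382 0.346 3.813
endloop
endfacet

endsolid


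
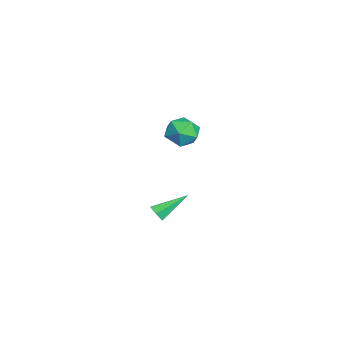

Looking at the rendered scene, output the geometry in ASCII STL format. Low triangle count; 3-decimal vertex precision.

solid 
facet normal -0.253 -0.002 0.967
outer loop
vertex -3.785 -0.154 3.096
vertex -4.683 -0.493 2.86
vertex -3.949 -1.128 3.051
endloop
endfacet
facet normal 0.446 -0.116 0.887
outer loop
vertex -3.785 -0.154 3.096
vertex -3.949 -1.128 3.051
vertex -3.115 -0.749 2.681
endloop
endfacet
facet normal 0.722 0.440 0.534
outer loop
vertex -3.785 -0.154 3.096
vertex -3.115 -0.749 2.681
vertex -3.333 0.119 2.261
endloop
endfacet
facet normal 0.192 0.897 0.397
outer loop
vertex -3.785 -0.154 3.096
vertex -3.333 0.119 2.261
vertex -4.302 0.277 2.372
endloop
endfacet
facet normal -0.410 0.624 0.665
outer loop
vertex -3.785 -0.154 3.096
vertex -4.302 0.277 2.372
vertex -4.683 -0.493 2.86
endloop
endfacet
facet normal 0.531 -0.697 0.482
outer loop
vertex -3.115 -0.749 2.681
vertex -3.949 -1.128 3.051
vertex -3.598 -1.457 2.188
endloop
endfacet
facet normal -0.603 -0.513 0.612
outer loop
vertex -3.949 -1.128 3.051
vertex -4.683 -0.493 2.86
vertex -4.567 -1.299 2.299
endloop
endfacet
facet normal -0.857 0.501 0.121
outer loop
vertex -4.683 -0.493 2.86
vertex -4.302 0.277 2.372
vertex -4.785 -0.431 1.879
endloop
endfacet
facet normal 0.118 0.943 -0.311
outer loop
vertex -4.302 0.277 2.372
vertex -3.333 0.119 2.261
vertex -3.951 -0.052 1.509
endloop
endfacet
facet normal 0.975 0.202 -0.089
outer loop
vertex -3.333 0.119 2.261
vertex -3.115 -0.749 2.681
vertex -3.217 -0.687 1.7
endloop
endfacet
facet normal -0.192 -0.897 -0.397
outer loop
vertex -4.115 -1.026 1.464
vertex -3.598 -1.457 2.188
vertex -4.567 -1.299 2.299
endloop
endfacet
facet normal -0.722 -0.440 -0.534
outer loop
vertex -4.115 -1.026 1.464
vertex -4.567 -1.299 2.299
vertex -4.785 -0.431 1.879
endloop
endfacet
facet normal -0.446 0.116 -0.887
outer loop
vertex -4.115 -1.026 1.464
vertex -4.785 -0.431 1.879
vertex -3.951 -0.052 1.509
endloop
endfacet
facet normal 0.253 0.002 -0.967
outer loop
vertex -4.115 -1.026 1.464
vertex -3.951 -0.052 1.509
vertex -3.217 -0.687 1.7
endloop
endfacet
facet normal 0.410 -0.624 -0.665
outer loop
vertex -4.115 -1.026 1.464
vertex -3.217 -0.687 1.7
vertex -3.598 -1.457 2.188
endloop
endfacet
facet normal -0.118 -0.943 0.311
outer loop
vertex -4.567 -1.299 2.299
vertex -3.598 -1.457 2.188
vertex -3.949 -1.128 3.051
endloop
endfacet
facet normal -0.975 -0.202 0.089
outer loop
vertex -4.785 -0.431 1.879
vertex -4.567 -1.299 2.299
vertex -4.683 -0.493 2.86
endloop
endfacet
facet normal -0.531 0.697 -0.482
outer loop
vertex -3.951 -0.052 1.509
vertex -4.785 -0.431 1.879
vertex -4.302 0.277 2.372
endloop
endfacet
facet normal 0.603 0.513 -0.612
outer loop
vertex -3.217 -0.687 1.7
vertex -3.951 -0.052 1.509
vertex -3.333 0.119 2.261
endloop
endfacet
facet normal 0.857 -0.501 -0.121
outer loop
vertex -3.598 -1.457 2.188
vertex -3.217 -0.687 1.7
vertex -3.115 -0.749 2.681
endloop
endfacet
facet normal 0.298 -0.817 -0.494
outer loop
vertex 3.042 -1.625 0.769
vertex 2.611 -1.884 0.937
vertex 2.596 -1.614 0.482
endloop
endfacet
facet normal 0.361 0.766 -0.532
outer loop
vertex 3.042 -1.625 0.769
vertex 2.596 -1.614 0.482
vertex 2.089 -0.456 1.803
endloop
endfacet
facet normal 0.299 -0.816 -0.494
outer loop
vertex 2.596 -1.614 0.482
vertex 2.611 -1.884 0.937
vertex 2.166 -1.873 0.65
endloop
endfacet
facet normal -0.560 0.504 -0.657
outer loop
vertex 2.596 -1.614 0.482
vertex 2.166 -1.873 0.65
vertex 2.089 -0.456 1.803
endloop
endfacet
facet normal 0.299 -0.816 -0.495
outer loop
vertex 2.166 -1.873 0.65
vertex 2.611 -1.884 0.937
vertex 2.18 -2.144 1.105
endloop
endfacet
facet normal -0.999 -0.053 -0.001
outer loop
vertex 2.166 -1.873 0.65
vertex 2.18 -2.144 1.105
vertex 2.089 -0.456 1.803
endloop
endfacet
facet normal 0.299 -0.816 -0.495
outer loop
vertex 2.18 -2.144 1.105
vertex 2.611 -1.884 0.937
vertex 2.626 -2.155 1.393
endloop
endfacet
facet normal -0.514 -0.351 0.783
outer loop
vertex 2.18 -2.144 1.105
vertex 2.626 -2.155 1.393
vertex 2.089 -0.456 1.803
endloop
endfacet
facet normal 0.297 -0.816 -0.495
outer loop
vertex 2.626 -2.155 1.393
vertex 2.611 -1.884 0.937
vertex 3.056 -1.896 1.224
endloop
endfacet
facet normal 0.410 -0.089 0.908
outer loop
vertex 2.626 -2.155 1.393
vertex 3.056 -1.896 1.224
vertex 2.089 -0.456 1.803
endloop
endfacet
facet normal 0.297 -0.816 -0.495
outer loop
vertex 3.056 -1.896 1.224
vertex 2.611 -1.884 0.937
vertex 3.042 -1.625 0.769
endloop
endfacet
facet normal 0.847 0.467 0.252
outer loop
vertex 3.056 -1.896 1.224
vertex 3.042 -1.625 0.769
vertex 2.089 -0.456 1.803
endloop
endfacet

endsolid


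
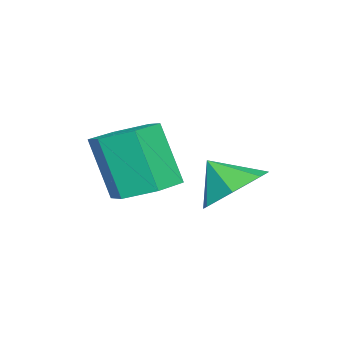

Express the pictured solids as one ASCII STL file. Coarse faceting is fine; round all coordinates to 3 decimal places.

solid 
facet normal 0.138 0.655 -0.743
outer loop
vertex -2.518 1.386 0.125
vertex -3.352 1.84 0.37
vertex -2.444 2.015 0.693
endloop
endfacet
facet normal 0.692 -0.527 0.493
outer loop
vertex -2.518 1.386 0.125
vertex -2.444 2.015 0.693
vertex -3.508 1.1 1.21
endloop
endfacet
facet normal 0.138 0.654 -0.743
outer loop
vertex -2.444 2.015 0.693
vertex -3.352 1.84 0.37
vertex -3.053 2.512 1.017
endloop
endfacet
facet normal 0.454 -0.025 0.891
outer loop
vertex -2.444 2.015 0.693
vertex -3.053 2.512 1.017
vertex -3.508 1.1 1.21
endloop
endfacet
facet normal 0.137 0.655 -0.743
outer loop
vertex -3.053 2.512 1.017
vertex -3.352 1.84 0.37
vertex -3.888 2.502 0.854
endloop
endfacet
facet normal -0.190 0.193 0.963
outer loop
vertex -3.053 2.512 1.017
vertex -3.888 2.502 0.854
vertex -3.508 1.1 1.21
endloop
endfacet
facet normal 0.138 0.655 -0.743
outer loop
vertex -3.888 2.502 0.854
vertex -3.352 1.84 0.37
vertex -4.319 1.994 0.326
endloop
endfacet
facet normal -0.756 -0.039 0.654
outer loop
vertex -3.888 2.502 0.854
vertex -4.319 1.994 0.326
vertex -3.508 1.1 1.21
endloop
endfacet
facet normal 0.138 0.654 -0.744
outer loop
vertex -4.319 1.994 0.326
vertex -3.352 1.84 0.37
vertex -4.022 1.369 -0.168
endloop
endfacet
facet normal -0.815 -0.544 0.198
outer loop
vertex -4.319 1.994 0.326
vertex -4.022 1.369 -0.168
vertex -3.508 1.1 1.21
endloop
endfacet
facet normal 0.138 0.654 -0.744
outer loop
vertex -4.022 1.369 -0.168
vertex -3.352 1.84 0.37
vertex -3.221 1.098 -0.258
endloop
endfacet
facet normal -0.326 -0.943 -0.062
outer loop
vertex -4.022 1.369 -0.168
vertex -3.221 1.098 -0.258
vertex -3.508 1.1 1.21
endloop
endfacet
facet normal 0.137 0.654 -0.744
outer loop
vertex -3.221 1.098 -0.258
vertex -3.352 1.84 0.37
vertex -2.518 1.386 0.125
endloop
endfacet
facet normal 0.346 -0.936 0.069
outer loop
vertex -3.221 1.098 -0.258
vertex -2.518 1.386 0.125
vertex -3.508 1.1 1.21
endloop
endfacet
facet normal 0.152 0.352 -0.923
outer loop
vertex -1.188 -0.227 0.701
vertex -2.011 0.112 0.695
vertex -1.33 0.602 0.994
endloop
endfacet
facet normal 0.975 0.097 0.198
outer loop
vertex -1.188 -0.227 0.701
vertex -1.33 0.602 0.994
vertex -1.467 -0.872 2.391
endloop
endfacet
facet normal 0.975 0.097 0.198
outer loop
vertex -1.467 -0.872 2.391
vertex -1.33 0.602 0.994
vertex -1.609 -0.043 2.684
endloop
endfacet
facet normal -0.153 -0.352 0.923
outer loop
vertex -1.467 -0.872 2.391
vertex -1.609 -0.043 2.684
vertex -2.289 -0.532 2.385
endloop
endfacet
facet normal 0.152 0.352 -0.923
outer loop
vertex -1.33 0.602 0.994
vertex -2.011 0.112 0.695
vertex -2.153 0.941 0.988
endloop
endfacet
facet normal 0.349 0.855 0.384
outer loop
vertex -1.33 0.602 0.994
vertex -2.153 0.941 0.988
vertex -1.609 -0.043 2.684
endloop
endfacet
facet normal 0.350 0.855 0.384
outer loop
vertex -1.609 -0.043 2.684
vertex -2.153 0.941 0.988
vertex -2.431 0.296 2.678
endloop
endfacet
facet normal -0.152 -0.353 0.923
outer loop
vertex -1.609 -0.043 2.684
vertex -2.431 0.296 2.678
vertex -2.289 -0.532 2.385
endloop
endfacet
facet normal 0.153 0.352 -0.923
outer loop
vertex -2.153 0.941 0.988
vertex -2.011 0.112 0.695
vertex -2.833 0.452 0.689
endloop
endfacet
facet normal -0.626 0.757 0.186
outer loop
vertex -2.153 0.941 0.988
vertex -2.833 0.452 0.689
vertex -2.431 0.296 2.678
endloop
endfacet
facet normal -0.626 0.758 0.186
outer loop
vertex -2.431 0.296 2.678
vertex -2.833 0.452 0.689
vertex -3.112 -0.193 2.379
endloop
endfacet
facet normal -0.152 -0.353 0.923
outer loop
vertex -2.431 0.296 2.678
vertex -3.112 -0.193 2.379
vertex -2.289 -0.532 2.385
endloop
endfacet
facet normal 0.153 0.352 -0.923
outer loop
vertex -2.833 0.452 0.689
vertex -2.011 0.112 0.695
vertex -2.691 -0.377 0.396
endloop
endfacet
facet normal -0.975 -0.097 -0.198
outer loop
vertex -2.833 0.452 0.689
vertex -2.691 -0.377 0.396
vertex -3.112 -0.193 2.379
endloop
endfacet
facet normal -0.975 -0.097 -0.198
outer loop
vertex -3.112 -0.193 2.379
vertex -2.691 -0.377 0.396
vertex -2.97 -1.022 2.086
endloop
endfacet
facet normal -0.152 -0.352 0.923
outer loop
vertex -3.112 -0.193 2.379
vertex -2.97 -1.022 2.086
vertex -2.289 -0.532 2.385
endloop
endfacet
facet normal 0.152 0.353 -0.923
outer loop
vertex -2.691 -0.377 0.396
vertex -2.011 0.112 0.695
vertex -1.869 -0.716 0.402
endloop
endfacet
facet normal -0.350 -0.855 -0.384
outer loop
vertex -2.691 -0.377 0.396
vertex -1.869 -0.716 0.402
vertex -2.97 -1.022 2.086
endloop
endfacet
facet normal -0.349 -0.855 -0.384
outer loop
vertex -2.97 -1.022 2.086
vertex -1.869 -0.716 0.402
vertex -2.147 -1.361 2.092
endloop
endfacet
facet normal -0.152 -0.352 0.923
outer loop
vertex -2.97 -1.022 2.086
vertex -2.147 -1.361 2.092
vertex -2.289 -0.532 2.385
endloop
endfacet
facet normal 0.152 0.353 -0.923
outer loop
vertex -1.869 -0.716 0.402
vertex -2.011 0.112 0.695
vertex -1.188 -0.227 0.701
endloop
endfacet
facet normal 0.626 -0.758 -0.186
outer loop
vertex -1.869 -0.716 0.402
vertex -1.188 -0.227 0.701
vertex -2.147 -1.361 2.092
endloop
endfacet
facet normal 0.626 -0.757 -0.186
outer loop
vertex -2.147 -1.361 2.092
vertex -1.188 -0.227 0.701
vertex -1.467 -0.872 2.391
endloop
endfacet
facet normal -0.153 -0.352 0.923
outer loop
vertex -2.147 -1.361 2.092
vertex -1.467 -0.872 2.391
vertex -2.289 -0.532 2.385
endloop
endfacet

endsolid


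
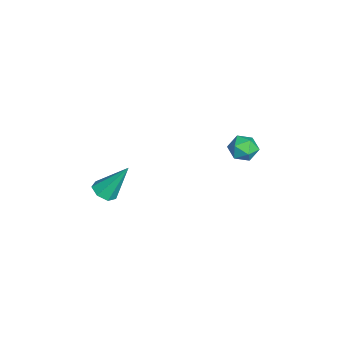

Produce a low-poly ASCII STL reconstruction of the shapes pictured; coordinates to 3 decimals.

solid 
facet normal -0.916 0.355 -0.185
outer loop
vertex -1.385 2.937 2.039
vertex -1.671 2.366 2.36
vertex -1.521 2.952 2.741
endloop
endfacet
facet normal -0.449 0.887 -0.106
outer loop
vertex -1.385 2.937 2.039
vertex -1.521 2.952 2.741
vertex -0.912 3.23 2.489
endloop
endfacet
facet normal 0.066 0.803 -0.593
outer loop
vertex -1.385 2.937 2.039
vertex -0.912 3.23 2.489
vertex -0.686 2.815 1.952
endloop
endfacet
facet normal -0.083 0.218 -0.972
outer loop
vertex -1.385 2.937 2.039
vertex -0.686 2.815 1.952
vertex -1.154 2.281 1.872
endloop
endfacet
facet normal -0.690 -0.060 -0.721
outer loop
vertex -1.385 2.937 2.039
vertex -1.154 2.281 1.872
vertex -1.671 2.366 2.36
endloop
endfacet
facet normal -0.153 0.827 0.541
outer loop
vertex -0.912 3.23 2.489
vertex -1.521 2.952 2.741
vertex -0.906 2.839 3.088
endloop
endfacet
facet normal -0.910 -0.036 0.414
outer loop
vertex -1.521 2.952 2.741
vertex -1.671 2.366 2.36
vertex -1.374 2.305 3.008
endloop
endfacet
facet normal -0.545 -0.705 -0.455
outer loop
vertex -1.671 2.366 2.36
vertex -1.154 2.281 1.872
vertex -1.148 1.89 2.471
endloop
endfacet
facet normal 0.439 -0.256 -0.861
outer loop
vertex -1.154 2.281 1.872
vertex -0.686 2.815 1.952
vertex -0.539 2.168 2.219
endloop
endfacet
facet normal 0.680 0.690 -0.247
outer loop
vertex -0.686 2.815 1.952
vertex -0.912 3.23 2.489
vertex -0.389 2.754 2.6
endloop
endfacet
facet normal 0.083 -0.218 0.972
outer loop
vertex -0.675 2.183 2.921
vertex -0.906 2.839 3.088
vertex -1.374 2.305 3.008
endloop
endfacet
facet normal -0.066 -0.803 0.593
outer loop
vertex -0.675 2.183 2.921
vertex -1.374 2.305 3.008
vertex -1.148 1.89 2.471
endloop
endfacet
facet normal 0.449 -0.887 0.106
outer loop
vertex -0.675 2.183 2.921
vertex -1.148 1.89 2.471
vertex -0.539 2.168 2.219
endloop
endfacet
facet normal 0.916 -0.355 0.185
outer loop
vertex -0.675 2.183 2.921
vertex -0.539 2.168 2.219
vertex -0.389 2.754 2.6
endloop
endfacet
facet normal 0.690 0.060 0.721
outer loop
vertex -0.675 2.183 2.921
vertex -0.389 2.754 2.6
vertex -0.906 2.839 3.088
endloop
endfacet
facet normal -0.439 0.256 0.861
outer loop
vertex -1.374 2.305 3.008
vertex -0.906 2.839 3.088
vertex -1.521 2.952 2.741
endloop
endfacet
facet normal -0.680 -0.690 0.247
outer loop
vertex -1.148 1.89 2.471
vertex -1.374 2.305 3.008
vertex -1.671 2.366 2.36
endloop
endfacet
facet normal 0.153 -0.827 -0.541
outer loop
vertex -0.539 2.168 2.219
vertex -1.148 1.89 2.471
vertex -1.154 2.281 1.872
endloop
endfacet
facet normal 0.910 0.036 -0.414
outer loop
vertex -0.389 2.754 2.6
vertex -0.539 2.168 2.219
vertex -0.686 2.815 1.952
endloop
endfacet
facet normal 0.545 0.705 0.455
outer loop
vertex -0.906 2.839 3.088
vertex -0.389 2.754 2.6
vertex -0.912 3.23 2.489
endloop
endfacet
facet normal 0.004 -0.558 -0.830
outer loop
vertex 1.18 -3.457 1.298
vertex 0.653 -3.187 1.114
vertex 1.238 -3.013 1.0
endloop
endfacet
facet normal 0.949 0.080 0.304
outer loop
vertex 1.18 -3.457 1.298
vertex 1.238 -3.013 1.0
vertex 0.647 -2.173 2.626
endloop
endfacet
facet normal 0.004 -0.557 -0.831
outer loop
vertex 1.238 -3.013 1.0
vertex 0.653 -3.187 1.114
vertex 0.855 -2.699 0.788
endloop
endfacet
facet normal 0.671 0.729 -0.133
outer loop
vertex 1.238 -3.013 1.0
vertex 0.855 -2.699 0.788
vertex 0.647 -2.173 2.626
endloop
endfacet
facet normal 0.003 -0.556 -0.831
outer loop
vertex 0.855 -2.699 0.788
vertex 0.653 -3.187 1.114
vertex 0.321 -2.753 0.822
endloop
endfacet
facet normal -0.114 0.952 -0.285
outer loop
vertex 0.855 -2.699 0.788
vertex 0.321 -2.753 0.822
vertex 0.647 -2.173 2.626
endloop
endfacet
facet normal 0.004 -0.556 -0.831
outer loop
vertex 0.321 -2.753 0.822
vertex 0.653 -3.187 1.114
vertex 0.037 -3.133 1.075
endloop
endfacet
facet normal -0.813 0.581 -0.040
outer loop
vertex 0.321 -2.753 0.822
vertex 0.037 -3.133 1.075
vertex 0.647 -2.173 2.626
endloop
endfacet
facet normal 0.004 -0.558 -0.830
outer loop
vertex 0.037 -3.133 1.075
vertex 0.653 -3.187 1.114
vertex 0.217 -3.553 1.358
endloop
endfacet
facet normal -0.902 -0.104 0.419
outer loop
vertex 0.037 -3.133 1.075
vertex 0.217 -3.553 1.358
vertex 0.647 -2.173 2.626
endloop
endfacet
facet normal 0.003 -0.557 -0.830
outer loop
vertex 0.217 -3.553 1.358
vertex 0.653 -3.187 1.114
vertex 0.726 -3.698 1.457
endloop
endfacet
facet normal -0.313 -0.588 0.746
outer loop
vertex 0.217 -3.553 1.358
vertex 0.726 -3.698 1.457
vertex 0.647 -2.173 2.626
endloop
endfacet
facet normal 0.005 -0.557 -0.831
outer loop
vertex 0.726 -3.698 1.457
vertex 0.653 -3.187 1.114
vertex 1.18 -3.457 1.298
endloop
endfacet
facet normal 0.512 -0.506 0.694
outer loop
vertex 0.726 -3.698 1.457
vertex 1.18 -3.457 1.298
vertex 0.647 -2.173 2.626
endloop
endfacet

endsolid


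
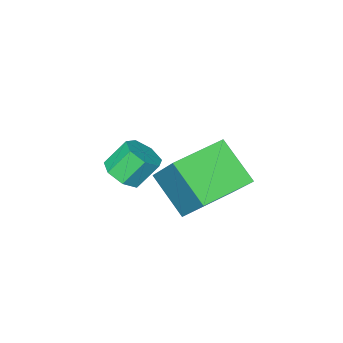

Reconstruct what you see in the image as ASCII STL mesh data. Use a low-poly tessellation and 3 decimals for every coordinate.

solid 
facet normal -0.987 0.062 0.151
outer loop
vertex 1.205 -0.242 4.332
vertex 1.124 0.949 3.312
vertex 0.898 -1.527 2.856
endloop
endfacet
facet normal 0.052 -0.759 0.650
outer loop
vertex 2.516 -1.629 2.608
vertex 1.205 -0.242 4.332
vertex 0.898 -1.527 2.856
endloop
endfacet
facet normal -0.987 0.062 0.151
outer loop
vertex 0.898 -1.527 2.856
vertex 1.124 0.949 3.312
vertex 0.817 -0.336 1.837
endloop
endfacet
facet normal -0.155 -0.648 -0.745
outer loop
vertex 0.817 -0.336 1.837
vertex 2.516 -1.629 2.608
vertex 0.898 -1.527 2.856
endloop
endfacet
facet normal 0.155 0.649 0.745
outer loop
vertex 1.205 -0.242 4.332
vertex 2.742 0.847 3.064
vertex 1.124 0.949 3.312
endloop
endfacet
facet normal 0.052 -0.758 0.650
outer loop
vertex 2.823 -0.344 4.083
vertex 1.205 -0.242 4.332
vertex 2.516 -1.629 2.608
endloop
endfacet
facet normal 0.156 0.648 0.745
outer loop
vertex 2.823 -0.344 4.083
vertex 2.742 0.847 3.064
vertex 1.205 -0.242 4.332
endloop
endfacet
facet normal -0.052 0.758 -0.650
outer loop
vertex 1.124 0.949 3.312
vertex 2.742 0.847 3.064
vertex 0.817 -0.336 1.837
endloop
endfacet
facet normal -0.156 -0.649 -0.745
outer loop
vertex 2.435 -0.438 1.588
vertex 2.516 -1.629 2.608
vertex 0.817 -0.336 1.837
endloop
endfacet
facet normal -0.052 0.759 -0.650
outer loop
vertex 0.817 -0.336 1.837
vertex 2.742 0.847 3.064
vertex 2.435 -0.438 1.588
endloop
endfacet
facet normal 0.987 -0.062 -0.151
outer loop
vertex 2.435 -0.438 1.588
vertex 2.823 -0.344 4.083
vertex 2.516 -1.629 2.608
endloop
endfacet
facet normal 0.987 -0.062 -0.151
outer loop
vertex 2.742 0.847 3.064
vertex 2.823 -0.344 4.083
vertex 2.435 -0.438 1.588
endloop
endfacet
facet normal 0.567 -0.258 -0.782
outer loop
vertex 2.923 -2.464 1.914
vertex 2.559 -2.982 1.821
vertex 2.488 -2.395 1.576
endloop
endfacet
facet normal 0.255 0.958 -0.132
outer loop
vertex 2.923 -2.464 1.914
vertex 2.488 -2.395 1.576
vertex 2.345 -2.2 2.712
endloop
endfacet
facet normal 0.255 0.958 -0.132
outer loop
vertex 2.345 -2.2 2.712
vertex 2.488 -2.395 1.576
vertex 1.91 -2.131 2.374
endloop
endfacet
facet normal -0.567 0.258 0.782
outer loop
vertex 2.345 -2.2 2.712
vertex 1.91 -2.131 2.374
vertex 1.981 -2.718 2.619
endloop
endfacet
facet normal 0.568 -0.258 -0.782
outer loop
vertex 2.488 -2.395 1.576
vertex 2.559 -2.982 1.821
vertex 2.107 -2.768 1.422
endloop
endfacet
facet normal -0.454 0.694 -0.558
outer loop
vertex 2.488 -2.395 1.576
vertex 2.107 -2.768 1.422
vertex 1.91 -2.131 2.374
endloop
endfacet
facet normal -0.453 0.695 -0.559
outer loop
vertex 1.91 -2.131 2.374
vertex 2.107 -2.768 1.422
vertex 1.528 -2.504 2.22
endloop
endfacet
facet normal -0.567 0.258 0.782
outer loop
vertex 1.91 -2.131 2.374
vertex 1.528 -2.504 2.22
vertex 1.981 -2.718 2.619
endloop
endfacet
facet normal 0.568 -0.259 -0.782
outer loop
vertex 2.107 -2.768 1.422
vertex 2.559 -2.982 1.821
vertex 2.066 -3.302 1.569
endloop
endfacet
facet normal -0.820 -0.092 -0.565
outer loop
vertex 2.107 -2.768 1.422
vertex 2.066 -3.302 1.569
vertex 1.528 -2.504 2.22
endloop
endfacet
facet normal -0.820 -0.092 -0.565
outer loop
vertex 1.528 -2.504 2.22
vertex 2.066 -3.302 1.569
vertex 1.487 -3.039 2.367
endloop
endfacet
facet normal -0.567 0.258 0.782
outer loop
vertex 1.528 -2.504 2.22
vertex 1.487 -3.039 2.367
vertex 1.981 -2.718 2.619
endloop
endfacet
facet normal 0.567 -0.258 -0.782
outer loop
vertex 2.066 -3.302 1.569
vertex 2.559 -2.982 1.821
vertex 2.396 -3.595 1.905
endloop
endfacet
facet normal -0.569 -0.809 -0.146
outer loop
vertex 2.066 -3.302 1.569
vertex 2.396 -3.595 1.905
vertex 1.487 -3.039 2.367
endloop
endfacet
facet normal -0.569 -0.809 -0.145
outer loop
vertex 1.487 -3.039 2.367
vertex 2.396 -3.595 1.905
vertex 1.818 -3.332 2.703
endloop
endfacet
facet normal -0.567 0.258 0.783
outer loop
vertex 1.487 -3.039 2.367
vertex 1.818 -3.332 2.703
vertex 1.981 -2.718 2.619
endloop
endfacet
facet normal 0.567 -0.258 -0.783
outer loop
vertex 2.396 -3.595 1.905
vertex 2.559 -2.982 1.821
vertex 2.85 -3.426 2.178
endloop
endfacet
facet normal 0.111 -0.917 0.383
outer loop
vertex 2.396 -3.595 1.905
vertex 2.85 -3.426 2.178
vertex 1.818 -3.332 2.703
endloop
endfacet
facet normal 0.111 -0.917 0.383
outer loop
vertex 1.818 -3.332 2.703
vertex 2.85 -3.426 2.178
vertex 2.271 -3.163 2.976
endloop
endfacet
facet normal -0.567 0.258 0.782
outer loop
vertex 1.818 -3.332 2.703
vertex 2.271 -3.163 2.976
vertex 1.981 -2.718 2.619
endloop
endfacet
facet normal 0.567 -0.258 -0.782
outer loop
vertex 2.85 -3.426 2.178
vertex 2.559 -2.982 1.821
vertex 3.084 -2.923 2.182
endloop
endfacet
facet normal 0.707 -0.334 0.623
outer loop
vertex 2.85 -3.426 2.178
vertex 3.084 -2.923 2.182
vertex 2.271 -3.163 2.976
endloop
endfacet
facet normal 0.707 -0.335 0.623
outer loop
vertex 2.271 -3.163 2.976
vertex 3.084 -2.923 2.182
vertex 2.506 -2.659 2.98
endloop
endfacet
facet normal -0.567 0.258 0.782
outer loop
vertex 2.271 -3.163 2.976
vertex 2.506 -2.659 2.98
vertex 1.981 -2.718 2.619
endloop
endfacet
facet normal 0.567 -0.258 -0.782
outer loop
vertex 3.084 -2.923 2.182
vertex 2.559 -2.982 1.821
vertex 2.923 -2.464 1.914
endloop
endfacet
facet normal 0.771 0.500 0.393
outer loop
vertex 3.084 -2.923 2.182
vertex 2.923 -2.464 1.914
vertex 2.506 -2.659 2.98
endloop
endfacet
facet normal 0.771 0.500 0.393
outer loop
vertex 2.506 -2.659 2.98
vertex 2.923 -2.464 1.914
vertex 2.345 -2.2 2.712
endloop
endfacet
facet normal -0.567 0.258 0.782
outer loop
vertex 2.506 -2.659 2.98
vertex 2.345 -2.2 2.712
vertex 1.981 -2.718 2.619
endloop
endfacet

endsolid


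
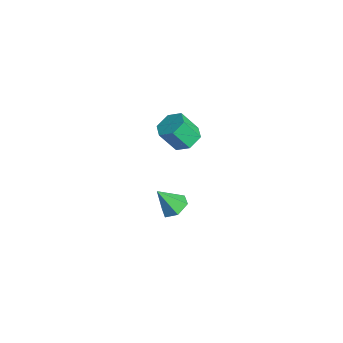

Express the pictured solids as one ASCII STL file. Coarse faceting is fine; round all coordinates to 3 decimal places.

solid 
facet normal 0.155 0.553 -0.819
outer loop
vertex 2.582 -1.515 -3.296
vertex 2.11 -2.096 -3.778
vertex 1.703 -1.406 -3.389
endloop
endfacet
facet normal -0.026 0.519 0.854
outer loop
vertex 2.582 -1.515 -3.296
vertex 1.703 -1.406 -3.389
vertex 1.85 -3.024 -2.402
endloop
endfacet
facet normal 0.155 0.553 -0.819
outer loop
vertex 1.703 -1.406 -3.389
vertex 2.11 -2.096 -3.778
vertex 1.232 -1.987 -3.871
endloop
endfacet
facet normal -0.823 0.240 0.515
outer loop
vertex 1.703 -1.406 -3.389
vertex 1.232 -1.987 -3.871
vertex 1.85 -3.024 -2.402
endloop
endfacet
facet normal 0.155 0.552 -0.819
outer loop
vertex 1.232 -1.987 -3.871
vertex 2.11 -2.096 -3.778
vertex 1.639 -2.677 -4.259
endloop
endfacet
facet normal -0.861 -0.509 0.003
outer loop
vertex 1.232 -1.987 -3.871
vertex 1.639 -2.677 -4.259
vertex 1.85 -3.024 -2.402
endloop
endfacet
facet normal 0.155 0.553 -0.819
outer loop
vertex 1.639 -2.677 -4.259
vertex 2.11 -2.096 -3.778
vertex 2.517 -2.785 -4.166
endloop
endfacet
facet normal -0.102 -0.980 -0.171
outer loop
vertex 1.639 -2.677 -4.259
vertex 2.517 -2.785 -4.166
vertex 1.85 -3.024 -2.402
endloop
endfacet
facet normal 0.155 0.553 -0.819
outer loop
vertex 2.517 -2.785 -4.166
vertex 2.11 -2.096 -3.778
vertex 2.989 -2.204 -3.685
endloop
endfacet
facet normal 0.693 -0.701 0.167
outer loop
vertex 2.517 -2.785 -4.166
vertex 2.989 -2.204 -3.685
vertex 1.85 -3.024 -2.402
endloop
endfacet
facet normal 0.155 0.553 -0.818
outer loop
vertex 2.989 -2.204 -3.685
vertex 2.11 -2.096 -3.778
vertex 2.582 -1.515 -3.296
endloop
endfacet
facet normal 0.731 0.048 0.680
outer loop
vertex 2.989 -2.204 -3.685
vertex 2.582 -1.515 -3.296
vertex 1.85 -3.024 -2.402
endloop
endfacet
facet normal 0.124 0.556 -0.822
outer loop
vertex 3.774 -1.215 3.34
vertex 3.227 -1.777 2.878
vertex 2.878 -1.057 3.312
endloop
endfacet
facet normal 0.126 0.813 0.568
outer loop
vertex 3.774 -1.215 3.34
vertex 2.878 -1.057 3.312
vertex 3.58 -2.081 4.623
endloop
endfacet
facet normal 0.126 0.813 0.568
outer loop
vertex 3.58 -2.081 4.623
vertex 2.878 -1.057 3.312
vertex 2.685 -1.923 4.595
endloop
endfacet
facet normal -0.124 -0.555 0.823
outer loop
vertex 3.58 -2.081 4.623
vertex 2.685 -1.923 4.595
vertex 3.033 -2.643 4.162
endloop
endfacet
facet normal 0.124 0.556 -0.822
outer loop
vertex 2.878 -1.057 3.312
vertex 3.227 -1.777 2.878
vertex 2.331 -1.619 2.85
endloop
endfacet
facet normal -0.790 0.557 0.257
outer loop
vertex 2.878 -1.057 3.312
vertex 2.331 -1.619 2.85
vertex 2.685 -1.923 4.595
endloop
endfacet
facet normal -0.790 0.557 0.257
outer loop
vertex 2.685 -1.923 4.595
vertex 2.331 -1.619 2.85
vertex 2.138 -2.485 4.133
endloop
endfacet
facet normal -0.125 -0.555 0.823
outer loop
vertex 2.685 -1.923 4.595
vertex 2.138 -2.485 4.133
vertex 3.033 -2.643 4.162
endloop
endfacet
facet normal 0.124 0.555 -0.823
outer loop
vertex 2.331 -1.619 2.85
vertex 3.227 -1.777 2.878
vertex 2.68 -2.339 2.417
endloop
endfacet
facet normal -0.915 -0.257 -0.311
outer loop
vertex 2.331 -1.619 2.85
vertex 2.68 -2.339 2.417
vertex 2.138 -2.485 4.133
endloop
endfacet
facet normal -0.915 -0.256 -0.311
outer loop
vertex 2.138 -2.485 4.133
vertex 2.68 -2.339 2.417
vertex 2.486 -3.205 3.7
endloop
endfacet
facet normal -0.125 -0.555 0.823
outer loop
vertex 2.138 -2.485 4.133
vertex 2.486 -3.205 3.7
vertex 3.033 -2.643 4.162
endloop
endfacet
facet normal 0.124 0.555 -0.823
outer loop
vertex 2.68 -2.339 2.417
vertex 3.227 -1.777 2.878
vertex 3.575 -2.497 2.445
endloop
endfacet
facet normal -0.126 -0.813 -0.568
outer loop
vertex 2.68 -2.339 2.417
vertex 3.575 -2.497 2.445
vertex 2.486 -3.205 3.7
endloop
endfacet
facet normal -0.126 -0.813 -0.568
outer loop
vertex 2.486 -3.205 3.7
vertex 3.575 -2.497 2.445
vertex 3.382 -3.363 3.728
endloop
endfacet
facet normal -0.124 -0.556 0.822
outer loop
vertex 2.486 -3.205 3.7
vertex 3.382 -3.363 3.728
vertex 3.033 -2.643 4.162
endloop
endfacet
facet normal 0.125 0.555 -0.823
outer loop
vertex 3.575 -2.497 2.445
vertex 3.227 -1.777 2.878
vertex 4.122 -1.935 2.907
endloop
endfacet
facet normal 0.790 -0.557 -0.257
outer loop
vertex 3.575 -2.497 2.445
vertex 4.122 -1.935 2.907
vertex 3.382 -3.363 3.728
endloop
endfacet
facet normal 0.790 -0.557 -0.257
outer loop
vertex 3.382 -3.363 3.728
vertex 4.122 -1.935 2.907
vertex 3.929 -2.801 4.19
endloop
endfacet
facet normal -0.124 -0.556 0.822
outer loop
vertex 3.382 -3.363 3.728
vertex 3.929 -2.801 4.19
vertex 3.033 -2.643 4.162
endloop
endfacet
facet normal 0.125 0.555 -0.823
outer loop
vertex 4.122 -1.935 2.907
vertex 3.227 -1.777 2.878
vertex 3.774 -1.215 3.34
endloop
endfacet
facet normal 0.916 0.256 0.310
outer loop
vertex 4.122 -1.935 2.907
vertex 3.774 -1.215 3.34
vertex 3.929 -2.801 4.19
endloop
endfacet
facet normal 0.915 0.256 0.311
outer loop
vertex 3.929 -2.801 4.19
vertex 3.774 -1.215 3.34
vertex 3.58 -2.081 4.623
endloop
endfacet
facet normal -0.124 -0.555 0.823
outer loop
vertex 3.929 -2.801 4.19
vertex 3.58 -2.081 4.623
vertex 3.033 -2.643 4.162
endloop
endfacet

endsolid


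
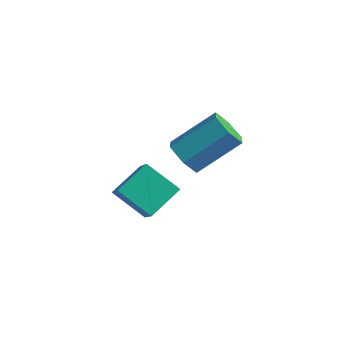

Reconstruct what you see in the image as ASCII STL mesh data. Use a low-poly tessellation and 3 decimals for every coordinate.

solid 
facet normal -0.460 -0.663 -0.590
outer loop
vertex -0.409 1.951 0.261
vertex -1.112 2.147 0.588
vertex -0.848 2.539 -0.058
endloop
endfacet
facet normal 0.699 0.141 -0.701
outer loop
vertex -0.409 1.951 0.261
vertex -0.848 2.539 -0.058
vertex 0.496 3.258 1.425
endloop
endfacet
facet normal 0.698 0.143 -0.702
outer loop
vertex 0.496 3.258 1.425
vertex -0.848 2.539 -0.058
vertex 0.056 3.846 1.107
endloop
endfacet
facet normal 0.458 0.663 0.592
outer loop
vertex 0.496 3.258 1.425
vertex 0.056 3.846 1.107
vertex -0.208 3.453 1.752
endloop
endfacet
facet normal -0.459 -0.664 -0.590
outer loop
vertex -0.848 2.539 -0.058
vertex -1.112 2.147 0.588
vertex -1.552 2.735 0.269
endloop
endfacet
facet normal -0.126 0.707 -0.696
outer loop
vertex -0.848 2.539 -0.058
vertex -1.552 2.735 0.269
vertex 0.056 3.846 1.107
endloop
endfacet
facet normal -0.127 0.708 -0.695
outer loop
vertex 0.056 3.846 1.107
vertex -1.552 2.735 0.269
vertex -0.647 4.041 1.434
endloop
endfacet
facet normal 0.459 0.663 0.592
outer loop
vertex 0.056 3.846 1.107
vertex -0.647 4.041 1.434
vertex -0.208 3.453 1.752
endloop
endfacet
facet normal -0.458 -0.664 -0.591
outer loop
vertex -1.552 2.735 0.269
vertex -1.112 2.147 0.588
vertex -1.816 2.342 0.915
endloop
endfacet
facet normal -0.825 0.565 0.007
outer loop
vertex -1.552 2.735 0.269
vertex -1.816 2.342 0.915
vertex -0.647 4.041 1.434
endloop
endfacet
facet normal -0.825 0.566 0.006
outer loop
vertex -0.647 4.041 1.434
vertex -1.816 2.342 0.915
vertex -0.911 3.649 2.079
endloop
endfacet
facet normal 0.460 0.663 0.591
outer loop
vertex -0.647 4.041 1.434
vertex -0.911 3.649 2.079
vertex -0.208 3.453 1.752
endloop
endfacet
facet normal -0.458 -0.663 -0.592
outer loop
vertex -1.816 2.342 0.915
vertex -1.112 2.147 0.588
vertex -1.376 1.754 1.233
endloop
endfacet
facet normal -0.698 -0.142 0.702
outer loop
vertex -1.816 2.342 0.915
vertex -1.376 1.754 1.233
vertex -0.911 3.649 2.079
endloop
endfacet
facet normal -0.699 -0.141 0.701
outer loop
vertex -0.911 3.649 2.079
vertex -1.376 1.754 1.233
vertex -0.472 3.061 2.398
endloop
endfacet
facet normal 0.460 0.663 0.590
outer loop
vertex -0.911 3.649 2.079
vertex -0.472 3.061 2.398
vertex -0.208 3.453 1.752
endloop
endfacet
facet normal -0.459 -0.663 -0.592
outer loop
vertex -1.376 1.754 1.233
vertex -1.112 2.147 0.588
vertex -0.673 1.559 0.906
endloop
endfacet
facet normal 0.127 -0.708 0.695
outer loop
vertex -1.376 1.754 1.233
vertex -0.673 1.559 0.906
vertex -0.472 3.061 2.398
endloop
endfacet
facet normal 0.126 -0.708 0.695
outer loop
vertex -0.472 3.061 2.398
vertex -0.673 1.559 0.906
vertex 0.232 2.865 2.071
endloop
endfacet
facet normal 0.459 0.664 0.590
outer loop
vertex -0.472 3.061 2.398
vertex 0.232 2.865 2.071
vertex -0.208 3.453 1.752
endloop
endfacet
facet normal -0.460 -0.663 -0.591
outer loop
vertex -0.673 1.559 0.906
vertex -1.112 2.147 0.588
vertex -0.409 1.951 0.261
endloop
endfacet
facet normal 0.825 -0.566 -0.006
outer loop
vertex -0.673 1.559 0.906
vertex -0.409 1.951 0.261
vertex 0.232 2.865 2.071
endloop
endfacet
facet normal 0.825 -0.565 -0.007
outer loop
vertex 0.232 2.865 2.071
vertex -0.409 1.951 0.261
vertex 0.496 3.258 1.425
endloop
endfacet
facet normal 0.458 0.664 0.591
outer loop
vertex 0.232 2.865 2.071
vertex 0.496 3.258 1.425
vertex -0.208 3.453 1.752
endloop
endfacet
facet normal -0.819 -0.153 0.553
outer loop
vertex -0.717 -0.314 2.054
vertex -1.753 0.619 0.777
vertex -0.952 -1.504 1.375
endloop
endfacet
facet normal 0.547 -0.494 0.676
outer loop
vertex 0.253 -1.279 0.563
vertex -0.717 -0.314 2.054
vertex -0.952 -1.504 1.375
endloop
endfacet
facet normal -0.820 -0.154 0.552
outer loop
vertex -0.952 -1.504 1.375
vertex -1.753 0.619 0.777
vertex -1.987 -0.571 0.098
endloop
endfacet
facet normal -0.169 -0.856 -0.488
outer loop
vertex -1.987 -0.571 0.098
vertex 0.253 -1.279 0.563
vertex -0.952 -1.504 1.375
endloop
endfacet
facet normal 0.169 0.856 0.488
outer loop
vertex -0.717 -0.314 2.054
vertex -0.548 0.844 -0.035
vertex -1.753 0.619 0.777
endloop
endfacet
facet normal 0.548 -0.493 0.676
outer loop
vertex 0.487 -0.089 1.242
vertex -0.717 -0.314 2.054
vertex 0.253 -1.279 0.563
endloop
endfacet
facet normal 0.169 0.856 0.488
outer loop
vertex 0.487 -0.089 1.242
vertex -0.548 0.844 -0.035
vertex -0.717 -0.314 2.054
endloop
endfacet
facet normal -0.548 0.493 -0.676
outer loop
vertex -1.753 0.619 0.777
vertex -0.548 0.844 -0.035
vertex -1.987 -0.571 0.098
endloop
endfacet
facet normal -0.169 -0.856 -0.488
outer loop
vertex -0.783 -0.346 -0.714
vertex 0.253 -1.279 0.563
vertex -1.987 -0.571 0.098
endloop
endfacet
facet normal -0.548 0.494 -0.675
outer loop
vertex -1.987 -0.571 0.098
vertex -0.548 0.844 -0.035
vertex -0.783 -0.346 -0.714
endloop
endfacet
facet normal 0.819 0.154 -0.552
outer loop
vertex -0.783 -0.346 -0.714
vertex 0.487 -0.089 1.242
vertex 0.253 -1.279 0.563
endloop
endfacet
facet normal 0.819 0.153 -0.552
outer loop
vertex -0.548 0.844 -0.035
vertex 0.487 -0.089 1.242
vertex -0.783 -0.346 -0.714
endloop
endfacet

endsolid
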